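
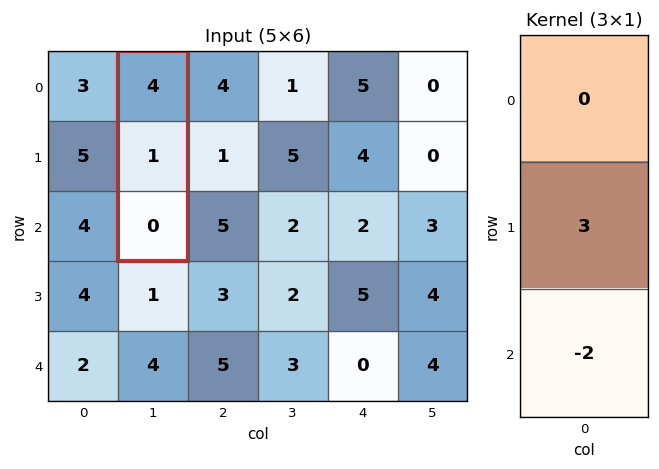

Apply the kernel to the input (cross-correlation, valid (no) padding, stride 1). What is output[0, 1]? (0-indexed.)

The receptive field on the input at this output position is [4 / 1 / 0]. Elementwise product with the kernel and sum: 1·3 + 0·-2.

3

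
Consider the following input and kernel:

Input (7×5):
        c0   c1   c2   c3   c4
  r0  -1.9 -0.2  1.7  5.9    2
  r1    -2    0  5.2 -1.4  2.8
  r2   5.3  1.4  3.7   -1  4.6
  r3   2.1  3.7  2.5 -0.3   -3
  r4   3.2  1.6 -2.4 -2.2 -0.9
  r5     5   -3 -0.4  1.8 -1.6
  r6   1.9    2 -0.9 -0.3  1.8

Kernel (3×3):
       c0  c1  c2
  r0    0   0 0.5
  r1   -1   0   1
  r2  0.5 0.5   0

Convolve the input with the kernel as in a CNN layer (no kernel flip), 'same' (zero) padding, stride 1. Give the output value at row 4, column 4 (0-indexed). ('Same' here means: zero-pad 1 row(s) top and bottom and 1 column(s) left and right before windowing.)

The receptive field on the zero-padded input at this output position is [-0.3 -3 0 / -2.2 -0.9 0 / 1.8 -1.6 0]. Elementwise product with the kernel and sum: 0·0.5 + -2.2·-1 + 0·1 + 1.8·0.5 + -1.6·0.5.

2.3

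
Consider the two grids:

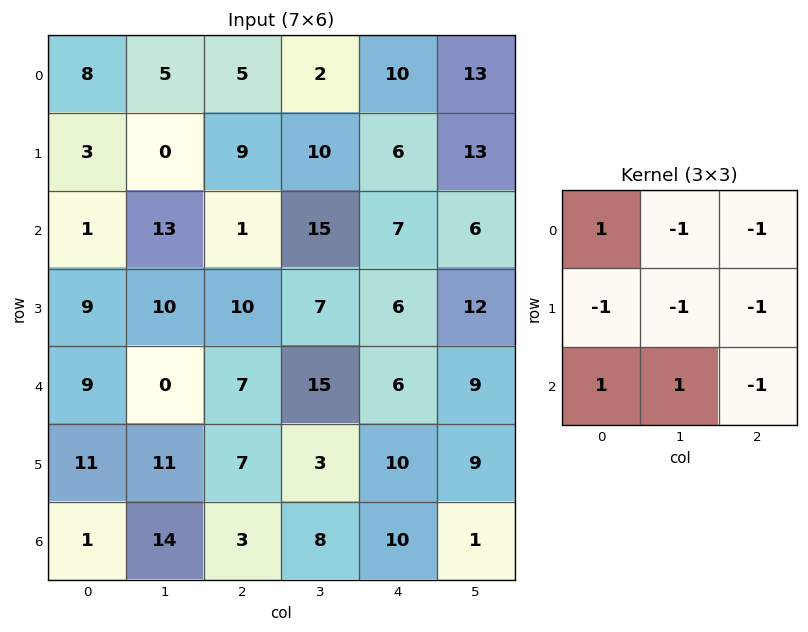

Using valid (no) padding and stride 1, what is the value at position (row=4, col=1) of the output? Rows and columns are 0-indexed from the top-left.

The receptive field on the input at this output position is [0 7 15 / 11 7 3 / 14 3 8]. Elementwise product with the kernel and sum: 0·1 + 7·-1 + 15·-1 + 11·-1 + 7·-1 + 3·-1 + 14·1 + 3·1 + 8·-1.

-34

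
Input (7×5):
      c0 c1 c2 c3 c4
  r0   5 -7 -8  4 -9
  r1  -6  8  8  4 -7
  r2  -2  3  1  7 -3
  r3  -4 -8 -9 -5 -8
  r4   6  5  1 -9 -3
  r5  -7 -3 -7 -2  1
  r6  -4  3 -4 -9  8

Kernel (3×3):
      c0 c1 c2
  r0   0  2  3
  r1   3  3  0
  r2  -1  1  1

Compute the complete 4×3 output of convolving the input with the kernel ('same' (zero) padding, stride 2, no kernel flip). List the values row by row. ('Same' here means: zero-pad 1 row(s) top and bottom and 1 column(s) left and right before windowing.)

17 -41 -26
-6 34 -5
-24 -21 -49
-35 -23 -1

Output[0,0]: The receptive field on the zero-padded input at this output position is [0 0 0 / 0 5 -7 / 0 -6 8]. Elementwise product with the kernel and sum: 0·2 + 0·3 + 0·3 + 5·3 + 0·-1 + -6·1 + 8·1.
Output[0,1]: The receptive field on the zero-padded input at this output position is [0 0 0 / -7 -8 4 / 8 8 4]. Elementwise product with the kernel and sum: 0·2 + 0·3 + -7·3 + -8·3 + 8·-1 + 8·1 + 4·1.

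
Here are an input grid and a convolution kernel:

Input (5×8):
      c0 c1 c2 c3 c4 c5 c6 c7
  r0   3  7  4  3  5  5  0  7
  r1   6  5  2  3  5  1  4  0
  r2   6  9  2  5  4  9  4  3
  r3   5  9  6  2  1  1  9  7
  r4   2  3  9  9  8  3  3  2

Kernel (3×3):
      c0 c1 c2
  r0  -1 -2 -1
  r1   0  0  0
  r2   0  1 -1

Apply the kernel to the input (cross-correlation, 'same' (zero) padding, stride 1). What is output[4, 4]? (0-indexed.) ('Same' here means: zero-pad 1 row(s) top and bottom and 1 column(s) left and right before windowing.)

The receptive field on the zero-padded input at this output position is [2 1 1 / 9 8 3 / 0 0 0]. Elementwise product with the kernel and sum: 2·-1 + 1·-2 + 1·-1 + 0·1 + 0·-1.

-5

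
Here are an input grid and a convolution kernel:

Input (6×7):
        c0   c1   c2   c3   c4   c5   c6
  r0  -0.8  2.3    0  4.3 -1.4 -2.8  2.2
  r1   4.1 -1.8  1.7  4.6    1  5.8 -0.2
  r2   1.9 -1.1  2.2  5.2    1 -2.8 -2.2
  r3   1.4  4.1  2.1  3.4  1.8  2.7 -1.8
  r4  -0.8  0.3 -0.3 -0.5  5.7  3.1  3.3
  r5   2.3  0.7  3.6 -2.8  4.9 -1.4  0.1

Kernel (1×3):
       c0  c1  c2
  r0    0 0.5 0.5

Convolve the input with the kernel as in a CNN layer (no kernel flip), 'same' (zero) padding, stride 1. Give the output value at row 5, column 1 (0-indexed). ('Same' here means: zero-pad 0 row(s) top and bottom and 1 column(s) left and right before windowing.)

2.15

The receptive field on the zero-padded input at this output position is [2.3 0.7 3.6]. Elementwise product with the kernel and sum: 0.7·0.5 + 3.6·0.5.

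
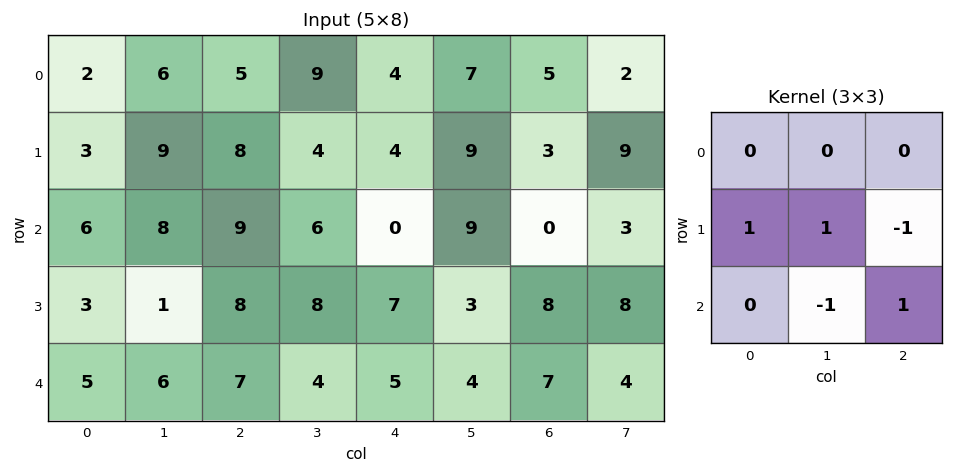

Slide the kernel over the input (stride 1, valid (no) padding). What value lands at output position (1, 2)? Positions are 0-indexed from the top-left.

The receptive field on the input at this output position is [8 4 4 / 9 6 0 / 8 8 7]. Elementwise product with the kernel and sum: 9·1 + 6·1 + 0·-1 + 8·-1 + 7·1.

14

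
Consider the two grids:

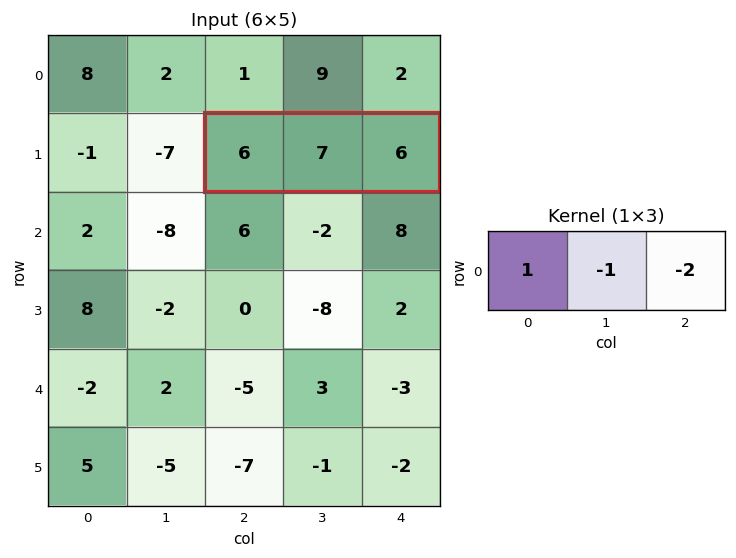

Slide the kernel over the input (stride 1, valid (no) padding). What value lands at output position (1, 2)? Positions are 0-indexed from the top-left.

The receptive field on the input at this output position is [6 7 6]. Elementwise product with the kernel and sum: 6·1 + 7·-1 + 6·-2.

-13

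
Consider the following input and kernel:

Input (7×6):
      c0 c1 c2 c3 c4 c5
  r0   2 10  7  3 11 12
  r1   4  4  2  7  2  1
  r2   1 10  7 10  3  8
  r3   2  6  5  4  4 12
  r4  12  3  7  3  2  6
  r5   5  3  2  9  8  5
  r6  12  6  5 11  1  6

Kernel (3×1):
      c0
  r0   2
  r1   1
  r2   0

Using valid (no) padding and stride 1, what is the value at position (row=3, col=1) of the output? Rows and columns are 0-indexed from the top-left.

The receptive field on the input at this output position is [6 / 3 / 3]. Elementwise product with the kernel and sum: 6·2 + 3·1.

15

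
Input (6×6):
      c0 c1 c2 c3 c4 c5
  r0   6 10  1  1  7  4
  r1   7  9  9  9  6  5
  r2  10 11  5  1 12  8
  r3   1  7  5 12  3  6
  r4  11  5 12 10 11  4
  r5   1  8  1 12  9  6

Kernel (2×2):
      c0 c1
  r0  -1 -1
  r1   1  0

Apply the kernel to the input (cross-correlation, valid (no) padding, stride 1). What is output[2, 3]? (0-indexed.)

-1

The receptive field on the input at this output position is [1 12 / 12 3]. Elementwise product with the kernel and sum: 1·-1 + 12·-1 + 12·1.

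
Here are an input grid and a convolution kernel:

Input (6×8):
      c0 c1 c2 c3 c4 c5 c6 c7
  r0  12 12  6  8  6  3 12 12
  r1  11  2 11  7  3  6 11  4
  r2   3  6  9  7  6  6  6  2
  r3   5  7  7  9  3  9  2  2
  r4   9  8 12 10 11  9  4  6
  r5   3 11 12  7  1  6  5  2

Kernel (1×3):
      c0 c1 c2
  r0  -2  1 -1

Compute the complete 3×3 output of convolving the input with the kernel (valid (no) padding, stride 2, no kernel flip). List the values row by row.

-18 -10 -21
-9 -17 -12
-22 -25 -17

Output[0,0]: The receptive field on the input at this output position is [12 12 6]. Elementwise product with the kernel and sum: 12·-2 + 12·1 + 6·-1.
Output[0,1]: The receptive field on the input at this output position is [6 8 6]. Elementwise product with the kernel and sum: 6·-2 + 8·1 + 6·-1.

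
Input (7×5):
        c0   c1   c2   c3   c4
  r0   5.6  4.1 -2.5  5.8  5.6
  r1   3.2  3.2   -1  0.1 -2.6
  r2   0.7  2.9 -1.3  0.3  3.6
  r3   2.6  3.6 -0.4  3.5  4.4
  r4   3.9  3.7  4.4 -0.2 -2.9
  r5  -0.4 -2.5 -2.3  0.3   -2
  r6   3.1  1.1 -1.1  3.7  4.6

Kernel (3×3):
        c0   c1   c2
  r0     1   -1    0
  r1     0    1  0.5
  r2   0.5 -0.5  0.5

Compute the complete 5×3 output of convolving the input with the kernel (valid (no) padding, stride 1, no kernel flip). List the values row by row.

Output[0,0]: The receptive field on the input at this output position is [5.6 4.1 -2.5 / 3.2 3.2 -1 / 0.7 2.9 -1.3]. Elementwise product with the kernel and sum: 5.6·1 + 4.1·-1 + 3.2·1 + -1·0.5 + 0.7·0.5 + 2.9·-0.5 + -1.3·0.5.
Output[0,1]: The receptive field on the input at this output position is [4.1 -2.5 5.8 / 3.2 -1 0.1 / 2.9 -1.3 0.3]. Elementwise product with the kernel and sum: 4.1·1 + -2.5·-1 + -1·1 + 0.1·0.5 + 2.9·0.5 + -1.3·-0.5 + 0.3·0.5.

2.45 7.9 -8.5
1.55 6.8 1.25
3.5 5.1 4.95
4.8 8.35 -7.85
-3 0.1 3.8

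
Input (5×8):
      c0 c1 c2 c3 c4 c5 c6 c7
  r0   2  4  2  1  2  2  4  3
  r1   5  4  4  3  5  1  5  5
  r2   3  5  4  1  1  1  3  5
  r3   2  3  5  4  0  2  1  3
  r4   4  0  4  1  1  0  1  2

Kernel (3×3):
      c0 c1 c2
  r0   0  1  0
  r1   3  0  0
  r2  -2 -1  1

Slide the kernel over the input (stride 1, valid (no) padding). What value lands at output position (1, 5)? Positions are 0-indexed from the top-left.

The receptive field on the input at this output position is [1 5 5 / 1 3 5 / 2 1 3]. Elementwise product with the kernel and sum: 5·1 + 1·3 + 2·-2 + 1·-1 + 3·1.

6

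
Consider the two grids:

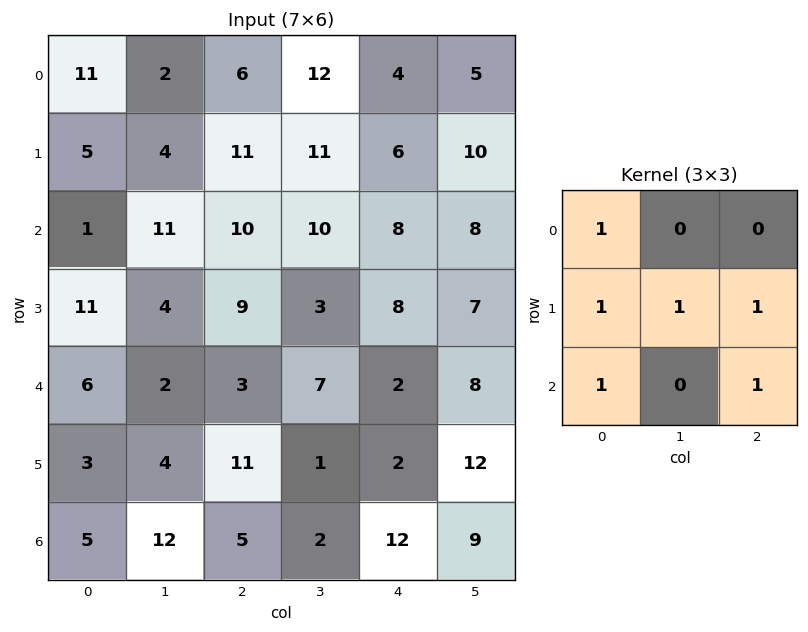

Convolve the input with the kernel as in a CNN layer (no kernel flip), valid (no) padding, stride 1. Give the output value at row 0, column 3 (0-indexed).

57

The receptive field on the input at this output position is [12 4 5 / 11 6 10 / 10 8 8]. Elementwise product with the kernel and sum: 12·1 + 11·1 + 6·1 + 10·1 + 10·1 + 8·1.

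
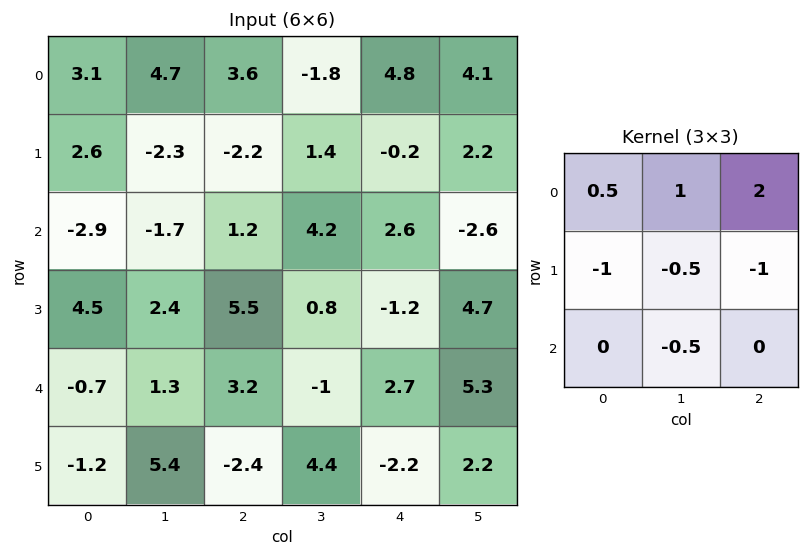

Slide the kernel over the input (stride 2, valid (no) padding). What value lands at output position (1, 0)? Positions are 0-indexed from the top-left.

-12.6

The receptive field on the input at this output position is [-2.9 -1.7 1.2 / 4.5 2.4 5.5 / -0.7 1.3 3.2]. Elementwise product with the kernel and sum: -2.9·0.5 + -1.7·1 + 1.2·2 + 4.5·-1 + 2.4·-0.5 + 5.5·-1 + 1.3·-0.5.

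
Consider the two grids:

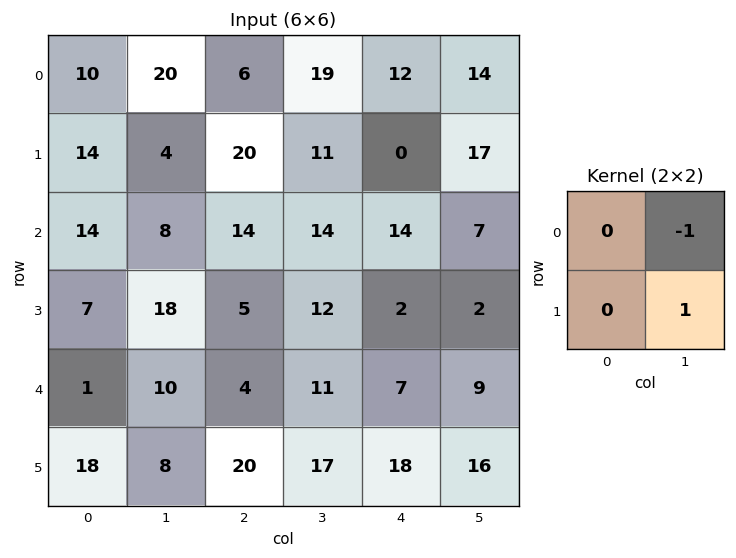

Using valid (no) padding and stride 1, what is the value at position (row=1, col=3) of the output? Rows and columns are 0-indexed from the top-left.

The receptive field on the input at this output position is [11 0 / 14 14]. Elementwise product with the kernel and sum: 0·-1 + 14·1.

14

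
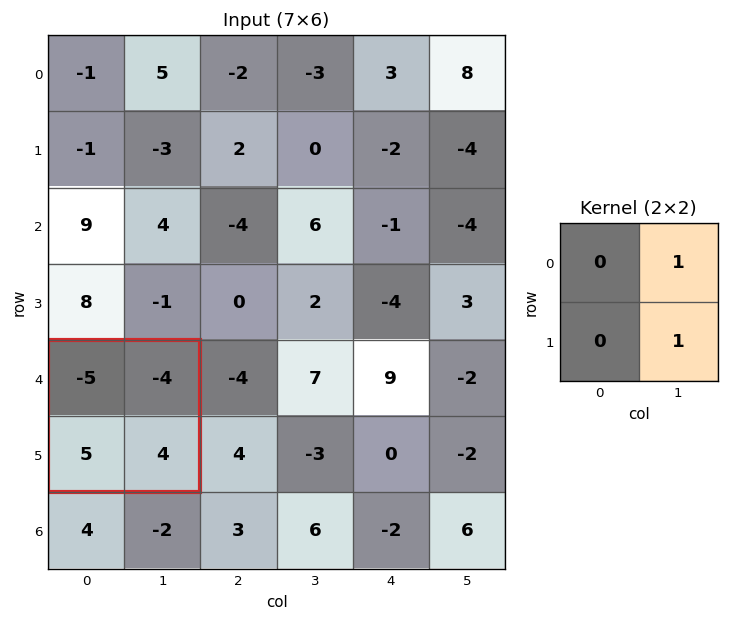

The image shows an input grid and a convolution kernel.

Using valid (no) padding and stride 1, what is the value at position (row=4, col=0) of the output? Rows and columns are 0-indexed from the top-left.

0

The receptive field on the input at this output position is [-5 -4 / 5 4]. Elementwise product with the kernel and sum: -4·1 + 4·1.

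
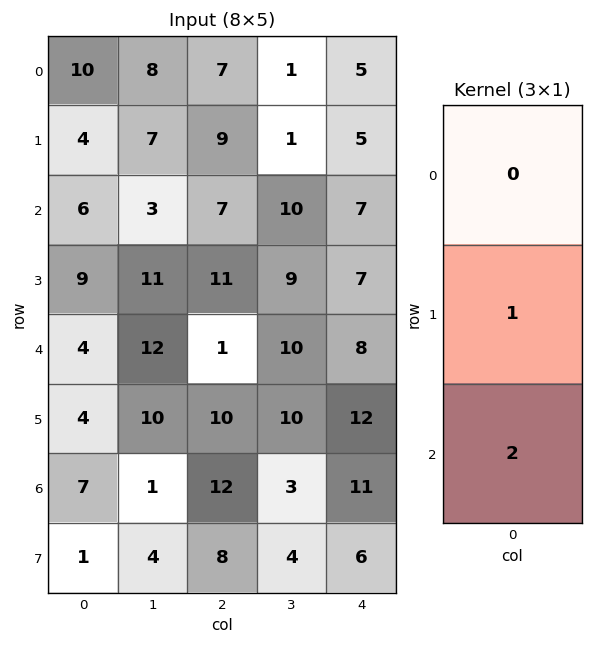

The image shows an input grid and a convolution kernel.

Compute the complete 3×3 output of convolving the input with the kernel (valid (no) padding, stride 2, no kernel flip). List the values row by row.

Output[0,0]: The receptive field on the input at this output position is [10 / 4 / 6]. Elementwise product with the kernel and sum: 4·1 + 6·2.

16 23 19
17 13 23
18 34 34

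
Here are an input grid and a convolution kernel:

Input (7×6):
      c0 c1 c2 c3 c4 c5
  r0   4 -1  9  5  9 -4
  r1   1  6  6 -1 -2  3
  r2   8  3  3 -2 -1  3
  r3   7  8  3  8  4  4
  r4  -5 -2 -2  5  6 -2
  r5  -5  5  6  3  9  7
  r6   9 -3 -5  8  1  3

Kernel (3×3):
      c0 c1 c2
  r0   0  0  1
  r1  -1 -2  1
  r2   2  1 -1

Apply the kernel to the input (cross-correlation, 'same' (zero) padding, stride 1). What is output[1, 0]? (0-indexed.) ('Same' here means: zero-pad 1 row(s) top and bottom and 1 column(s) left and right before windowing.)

8

The receptive field on the zero-padded input at this output position is [0 4 -1 / 0 1 6 / 0 8 3]. Elementwise product with the kernel and sum: -1·1 + 0·-1 + 1·-2 + 6·1 + 0·2 + 8·1 + 3·-1.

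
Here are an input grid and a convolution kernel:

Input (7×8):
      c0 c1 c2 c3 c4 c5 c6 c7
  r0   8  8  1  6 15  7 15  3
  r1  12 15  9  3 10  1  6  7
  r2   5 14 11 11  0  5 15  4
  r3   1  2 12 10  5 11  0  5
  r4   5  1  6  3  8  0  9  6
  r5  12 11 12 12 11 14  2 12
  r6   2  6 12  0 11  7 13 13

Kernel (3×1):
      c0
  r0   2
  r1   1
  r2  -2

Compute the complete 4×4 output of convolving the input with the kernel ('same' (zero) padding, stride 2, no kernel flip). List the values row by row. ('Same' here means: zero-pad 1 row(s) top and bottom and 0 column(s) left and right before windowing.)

-16 -17 -5 3
27 5 10 27
-17 6 -4 5
26 36 33 17

Output[0,0]: The receptive field on the zero-padded input at this output position is [0 / 8 / 12]. Elementwise product with the kernel and sum: 0·2 + 8·1 + 12·-2.
Output[0,1]: The receptive field on the zero-padded input at this output position is [0 / 1 / 9]. Elementwise product with the kernel and sum: 0·2 + 1·1 + 9·-2.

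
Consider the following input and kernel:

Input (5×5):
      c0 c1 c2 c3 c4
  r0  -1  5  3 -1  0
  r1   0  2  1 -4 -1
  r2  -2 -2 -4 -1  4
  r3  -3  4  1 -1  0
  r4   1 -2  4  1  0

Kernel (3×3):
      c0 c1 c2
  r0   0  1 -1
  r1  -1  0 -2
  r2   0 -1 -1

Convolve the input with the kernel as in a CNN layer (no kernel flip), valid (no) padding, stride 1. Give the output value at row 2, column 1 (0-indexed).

The receptive field on the input at this output position is [-2 -4 -1 / 4 1 -1 / -2 4 1]. Elementwise product with the kernel and sum: -4·1 + -1·-1 + 4·-1 + -1·-2 + 4·-1 + 1·-1.

-10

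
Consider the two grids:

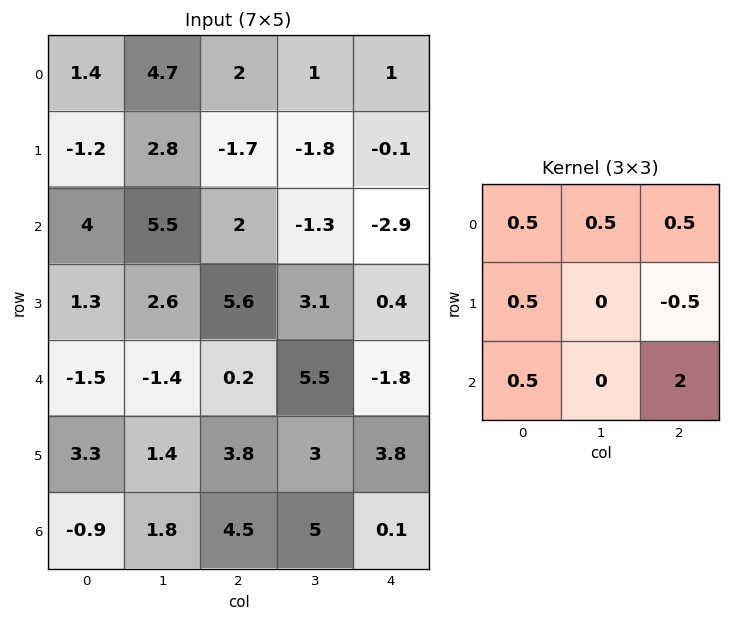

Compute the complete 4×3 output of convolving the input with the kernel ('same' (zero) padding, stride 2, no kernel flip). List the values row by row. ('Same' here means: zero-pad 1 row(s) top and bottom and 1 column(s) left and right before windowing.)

Output[0,0]: The receptive field on the zero-padded input at this output position is [0 0 0 / 0 1.4 4.7 / 0 -1.2 2.8]. Elementwise product with the kernel and sum: 0·0.5 + 0·0.5 + 0·0.5 + 0·0.5 + 4.7·-0.5 + 0·0.5 + 2.8·2.

3.25 -0.35 -0.4
3.25 10.55 -0.05
5.45 8.9 6
1.45 2.5 5.9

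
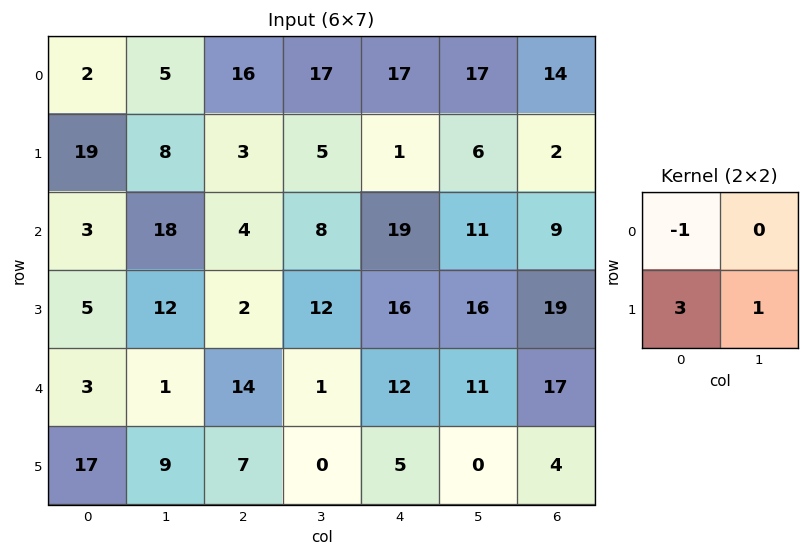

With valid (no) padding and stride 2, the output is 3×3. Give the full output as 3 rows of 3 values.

63 -2 -8
24 14 45
57 7 3

Output[0,0]: The receptive field on the input at this output position is [2 5 / 19 8]. Elementwise product with the kernel and sum: 2·-1 + 19·3 + 8·1.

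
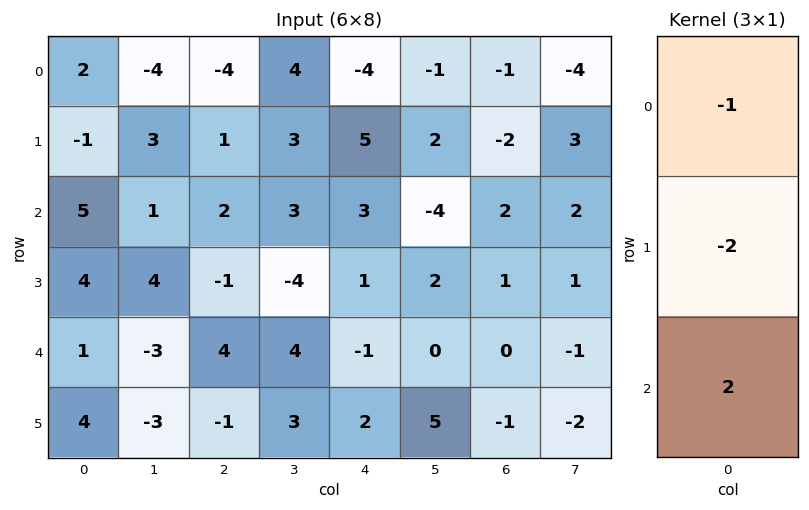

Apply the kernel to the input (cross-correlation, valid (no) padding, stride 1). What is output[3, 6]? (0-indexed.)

-3

The receptive field on the input at this output position is [1 / 0 / -1]. Elementwise product with the kernel and sum: 1·-1 + 0·-2 + -1·2.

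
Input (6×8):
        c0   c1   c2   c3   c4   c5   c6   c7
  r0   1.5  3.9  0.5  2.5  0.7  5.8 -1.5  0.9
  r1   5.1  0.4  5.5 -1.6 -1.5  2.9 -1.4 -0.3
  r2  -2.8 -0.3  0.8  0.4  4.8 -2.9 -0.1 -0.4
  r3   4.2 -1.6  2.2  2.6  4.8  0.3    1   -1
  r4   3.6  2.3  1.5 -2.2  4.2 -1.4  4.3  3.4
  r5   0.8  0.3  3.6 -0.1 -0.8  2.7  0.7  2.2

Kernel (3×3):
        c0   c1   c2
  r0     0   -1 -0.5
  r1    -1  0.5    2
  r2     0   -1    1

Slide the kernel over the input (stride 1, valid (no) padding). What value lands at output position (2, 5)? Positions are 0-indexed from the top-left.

-2.4

The receptive field on the input at this output position is [-2.9 -0.1 -0.4 / 0.3 1 -1 / -1.4 4.3 3.4]. Elementwise product with the kernel and sum: -0.1·-1 + -0.4·-0.5 + 0.3·-1 + 1·0.5 + -1·2 + 4.3·-1 + 3.4·1.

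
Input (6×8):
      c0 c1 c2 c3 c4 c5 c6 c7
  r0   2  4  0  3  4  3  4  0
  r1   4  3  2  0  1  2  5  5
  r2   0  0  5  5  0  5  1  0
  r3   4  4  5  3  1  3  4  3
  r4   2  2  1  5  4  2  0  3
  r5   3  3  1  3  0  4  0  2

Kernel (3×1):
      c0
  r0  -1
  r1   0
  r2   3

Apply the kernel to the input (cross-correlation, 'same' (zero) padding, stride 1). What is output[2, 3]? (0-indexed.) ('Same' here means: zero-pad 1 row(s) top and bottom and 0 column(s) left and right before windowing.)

The receptive field on the zero-padded input at this output position is [0 / 5 / 3]. Elementwise product with the kernel and sum: 0·-1 + 3·3.

9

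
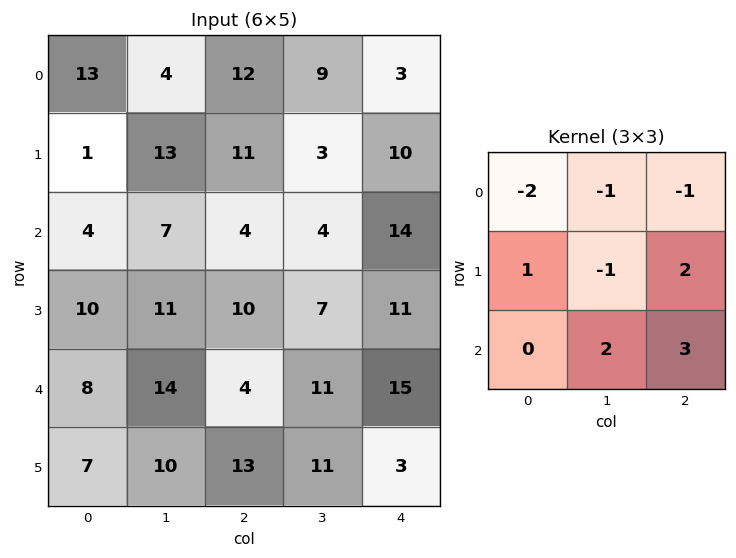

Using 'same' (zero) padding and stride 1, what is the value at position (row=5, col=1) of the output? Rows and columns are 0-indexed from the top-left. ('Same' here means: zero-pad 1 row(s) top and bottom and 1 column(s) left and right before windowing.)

-11

The receptive field on the zero-padded input at this output position is [8 14 4 / 7 10 13 / 0 0 0]. Elementwise product with the kernel and sum: 8·-2 + 14·-1 + 4·-1 + 7·1 + 10·-1 + 13·2 + 0·2 + 0·3.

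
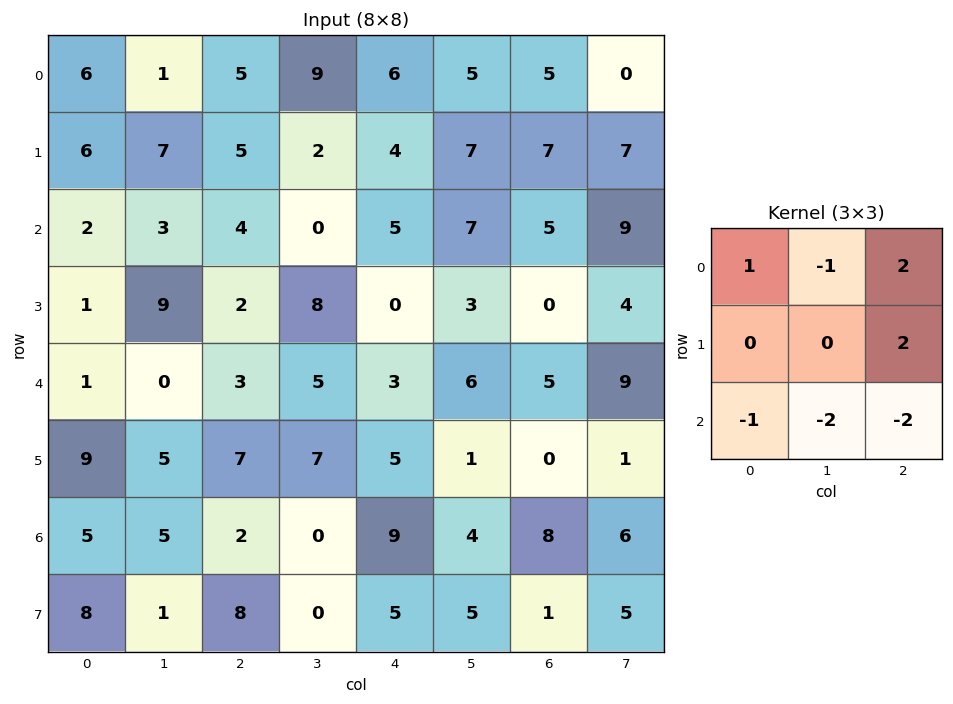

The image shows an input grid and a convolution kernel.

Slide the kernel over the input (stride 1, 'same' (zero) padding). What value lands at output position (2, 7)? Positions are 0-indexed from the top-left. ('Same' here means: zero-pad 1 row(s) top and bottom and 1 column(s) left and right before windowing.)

-8

The receptive field on the zero-padded input at this output position is [7 7 0 / 5 9 0 / 0 4 0]. Elementwise product with the kernel and sum: 7·1 + 7·-1 + 0·2 + 0·2 + 0·-1 + 4·-2 + 0·-2.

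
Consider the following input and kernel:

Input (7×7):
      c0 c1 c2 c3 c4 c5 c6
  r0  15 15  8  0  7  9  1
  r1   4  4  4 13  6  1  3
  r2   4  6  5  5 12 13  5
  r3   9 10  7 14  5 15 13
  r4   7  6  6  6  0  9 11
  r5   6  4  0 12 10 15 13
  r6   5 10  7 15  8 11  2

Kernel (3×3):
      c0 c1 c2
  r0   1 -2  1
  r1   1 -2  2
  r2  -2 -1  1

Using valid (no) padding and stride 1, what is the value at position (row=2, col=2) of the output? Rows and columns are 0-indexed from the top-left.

-22

The receptive field on the input at this output position is [5 5 12 / 7 14 5 / 6 6 0]. Elementwise product with the kernel and sum: 5·1 + 5·-2 + 12·1 + 7·1 + 14·-2 + 5·2 + 6·-2 + 6·-1 + 0·1.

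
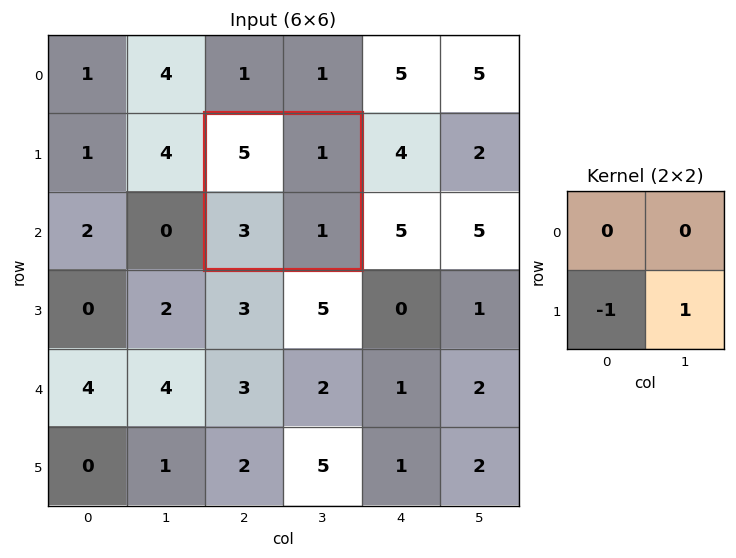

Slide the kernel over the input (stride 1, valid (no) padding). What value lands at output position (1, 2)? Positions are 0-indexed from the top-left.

The receptive field on the input at this output position is [5 1 / 3 1]. Elementwise product with the kernel and sum: 3·-1 + 1·1.

-2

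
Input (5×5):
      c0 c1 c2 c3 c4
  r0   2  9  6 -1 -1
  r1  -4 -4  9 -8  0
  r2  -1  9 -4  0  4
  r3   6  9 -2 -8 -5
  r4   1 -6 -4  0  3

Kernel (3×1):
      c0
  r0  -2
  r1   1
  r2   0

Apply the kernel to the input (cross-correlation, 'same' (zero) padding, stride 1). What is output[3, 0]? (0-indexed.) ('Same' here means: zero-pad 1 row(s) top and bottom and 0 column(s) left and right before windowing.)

The receptive field on the zero-padded input at this output position is [-1 / 6 / 1]. Elementwise product with the kernel and sum: -1·-2 + 6·1.

8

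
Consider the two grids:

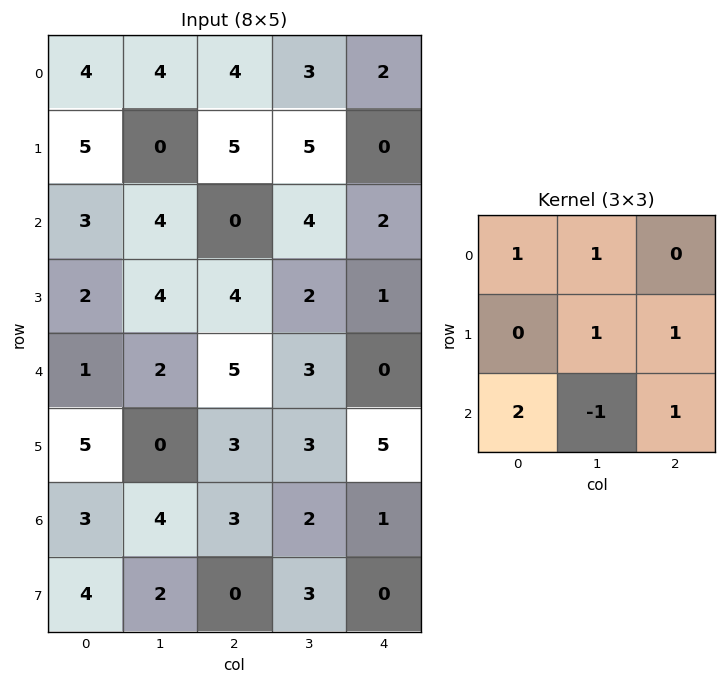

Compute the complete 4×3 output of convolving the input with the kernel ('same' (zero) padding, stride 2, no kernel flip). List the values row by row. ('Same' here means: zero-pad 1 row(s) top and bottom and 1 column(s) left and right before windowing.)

Output[0,0]: The receptive field on the zero-padded input at this output position is [0 0 0 / 0 4 4 / 0 5 0]. Elementwise product with the kernel and sum: 0·1 + 0·1 + 4·1 + 4·1 + 0·2 + 5·-1 + 0·1.

3 7 12
14 15 10
0 16 4
10 15 15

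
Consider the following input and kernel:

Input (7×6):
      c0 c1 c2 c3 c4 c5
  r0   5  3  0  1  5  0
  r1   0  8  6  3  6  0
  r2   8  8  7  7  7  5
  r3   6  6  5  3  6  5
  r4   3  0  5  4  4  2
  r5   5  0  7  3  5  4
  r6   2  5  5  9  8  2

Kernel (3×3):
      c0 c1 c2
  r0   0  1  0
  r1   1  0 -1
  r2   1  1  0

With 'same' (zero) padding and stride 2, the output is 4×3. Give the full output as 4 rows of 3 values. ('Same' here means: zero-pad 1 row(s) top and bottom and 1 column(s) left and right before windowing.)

-3 16 10
-2 18 17
11 8 16
0 3 12

Output[0,0]: The receptive field on the zero-padded input at this output position is [0 0 0 / 0 5 3 / 0 0 8]. Elementwise product with the kernel and sum: 0·1 + 0·1 + 3·-1 + 0·1 + 0·1.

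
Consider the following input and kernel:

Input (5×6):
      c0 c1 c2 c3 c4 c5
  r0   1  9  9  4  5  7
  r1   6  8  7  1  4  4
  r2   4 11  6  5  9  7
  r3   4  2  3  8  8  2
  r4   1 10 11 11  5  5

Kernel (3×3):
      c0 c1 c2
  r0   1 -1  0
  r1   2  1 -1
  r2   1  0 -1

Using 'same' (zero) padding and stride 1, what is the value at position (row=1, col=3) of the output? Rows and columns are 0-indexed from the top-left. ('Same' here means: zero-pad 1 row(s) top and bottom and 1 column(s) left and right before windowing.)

The receptive field on the zero-padded input at this output position is [9 4 5 / 7 1 4 / 6 5 9]. Elementwise product with the kernel and sum: 9·1 + 4·-1 + 7·2 + 1·1 + 4·-1 + 6·1 + 9·-1.

13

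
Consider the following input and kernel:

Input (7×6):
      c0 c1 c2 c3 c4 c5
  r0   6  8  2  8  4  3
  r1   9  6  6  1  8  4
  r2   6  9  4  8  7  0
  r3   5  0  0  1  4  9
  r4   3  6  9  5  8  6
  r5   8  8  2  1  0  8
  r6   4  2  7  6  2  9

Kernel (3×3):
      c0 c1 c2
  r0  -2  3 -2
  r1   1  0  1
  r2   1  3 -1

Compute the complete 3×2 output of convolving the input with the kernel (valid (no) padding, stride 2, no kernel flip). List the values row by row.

Output[0,0]: The receptive field on the input at this output position is [6 8 2 / 9 6 6 / 6 9 4]. Elementwise product with the kernel and sum: 6·-2 + 8·3 + 2·-2 + 9·1 + 6·1 + 6·1 + 9·3 + 4·-1.

52 47
24 22
7 6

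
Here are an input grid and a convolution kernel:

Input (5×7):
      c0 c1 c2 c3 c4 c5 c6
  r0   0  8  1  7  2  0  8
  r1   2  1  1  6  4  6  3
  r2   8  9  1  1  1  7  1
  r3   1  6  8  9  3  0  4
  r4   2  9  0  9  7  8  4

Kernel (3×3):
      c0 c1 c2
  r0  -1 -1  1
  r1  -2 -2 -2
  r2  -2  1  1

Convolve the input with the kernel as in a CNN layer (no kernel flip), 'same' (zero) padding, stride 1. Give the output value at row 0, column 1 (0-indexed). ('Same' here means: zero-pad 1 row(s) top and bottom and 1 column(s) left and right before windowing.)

-20

The receptive field on the zero-padded input at this output position is [0 0 0 / 0 8 1 / 2 1 1]. Elementwise product with the kernel and sum: 0·-1 + 0·-1 + 0·1 + 0·-2 + 8·-2 + 1·-2 + 2·-2 + 1·1 + 1·1.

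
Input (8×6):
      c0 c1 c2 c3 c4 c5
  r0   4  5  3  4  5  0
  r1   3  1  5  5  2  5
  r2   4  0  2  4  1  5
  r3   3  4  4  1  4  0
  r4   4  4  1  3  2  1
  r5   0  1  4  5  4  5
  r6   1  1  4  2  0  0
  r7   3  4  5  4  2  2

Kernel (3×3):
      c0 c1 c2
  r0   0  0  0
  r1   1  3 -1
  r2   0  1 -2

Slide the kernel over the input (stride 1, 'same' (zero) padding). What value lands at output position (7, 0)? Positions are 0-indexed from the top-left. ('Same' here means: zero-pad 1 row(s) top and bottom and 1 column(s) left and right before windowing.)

5

The receptive field on the zero-padded input at this output position is [0 1 1 / 0 3 4 / 0 0 0]. Elementwise product with the kernel and sum: 0·1 + 3·3 + 4·-1 + 0·1 + 0·-2.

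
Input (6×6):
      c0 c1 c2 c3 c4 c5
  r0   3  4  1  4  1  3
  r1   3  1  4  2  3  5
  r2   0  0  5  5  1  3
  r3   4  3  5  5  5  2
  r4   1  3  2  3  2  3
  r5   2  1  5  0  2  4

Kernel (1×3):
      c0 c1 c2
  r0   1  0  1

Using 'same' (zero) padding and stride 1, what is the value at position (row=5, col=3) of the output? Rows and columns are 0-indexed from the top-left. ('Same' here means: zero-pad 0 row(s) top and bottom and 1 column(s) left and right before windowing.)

7

The receptive field on the zero-padded input at this output position is [5 0 2]. Elementwise product with the kernel and sum: 5·1 + 2·1.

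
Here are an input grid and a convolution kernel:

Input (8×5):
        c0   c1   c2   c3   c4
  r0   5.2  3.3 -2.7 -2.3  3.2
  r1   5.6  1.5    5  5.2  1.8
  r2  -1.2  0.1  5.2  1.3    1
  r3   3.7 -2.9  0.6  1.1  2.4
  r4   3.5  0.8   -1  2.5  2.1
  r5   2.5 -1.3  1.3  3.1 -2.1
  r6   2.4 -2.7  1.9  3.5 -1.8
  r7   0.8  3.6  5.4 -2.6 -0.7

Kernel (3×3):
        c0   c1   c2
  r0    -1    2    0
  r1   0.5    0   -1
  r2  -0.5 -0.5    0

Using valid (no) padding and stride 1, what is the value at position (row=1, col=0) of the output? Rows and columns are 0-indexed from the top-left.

-8.8

The receptive field on the input at this output position is [5.6 1.5 5 / -1.2 0.1 5.2 / 3.7 -2.9 0.6]. Elementwise product with the kernel and sum: 5.6·-1 + 1.5·2 + -1.2·0.5 + 5.2·-1 + 3.7·-0.5 + -2.9·-0.5.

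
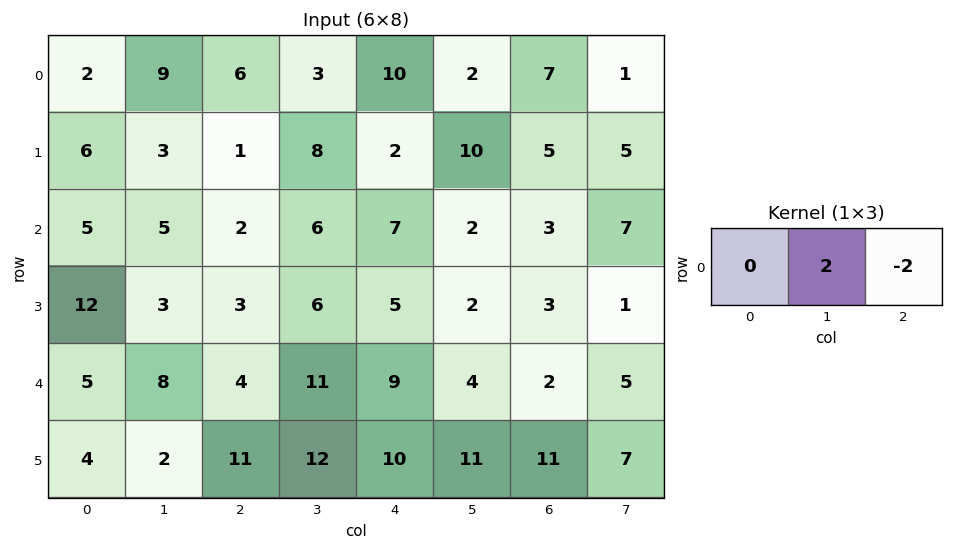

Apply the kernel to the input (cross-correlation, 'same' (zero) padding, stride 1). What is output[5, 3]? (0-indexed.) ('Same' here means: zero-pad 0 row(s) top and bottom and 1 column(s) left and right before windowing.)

4

The receptive field on the zero-padded input at this output position is [11 12 10]. Elementwise product with the kernel and sum: 12·2 + 10·-2.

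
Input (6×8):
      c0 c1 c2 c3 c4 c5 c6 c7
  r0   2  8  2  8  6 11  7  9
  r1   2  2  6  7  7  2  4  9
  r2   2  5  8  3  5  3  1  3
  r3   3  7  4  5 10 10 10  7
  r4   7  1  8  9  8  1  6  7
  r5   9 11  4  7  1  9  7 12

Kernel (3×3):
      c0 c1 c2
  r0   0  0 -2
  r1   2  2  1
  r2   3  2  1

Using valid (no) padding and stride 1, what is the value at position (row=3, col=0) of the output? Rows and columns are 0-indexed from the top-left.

The receptive field on the input at this output position is [3 7 4 / 7 1 8 / 9 11 4]. Elementwise product with the kernel and sum: 4·-2 + 7·2 + 1·2 + 8·1 + 9·3 + 11·2 + 4·1.

69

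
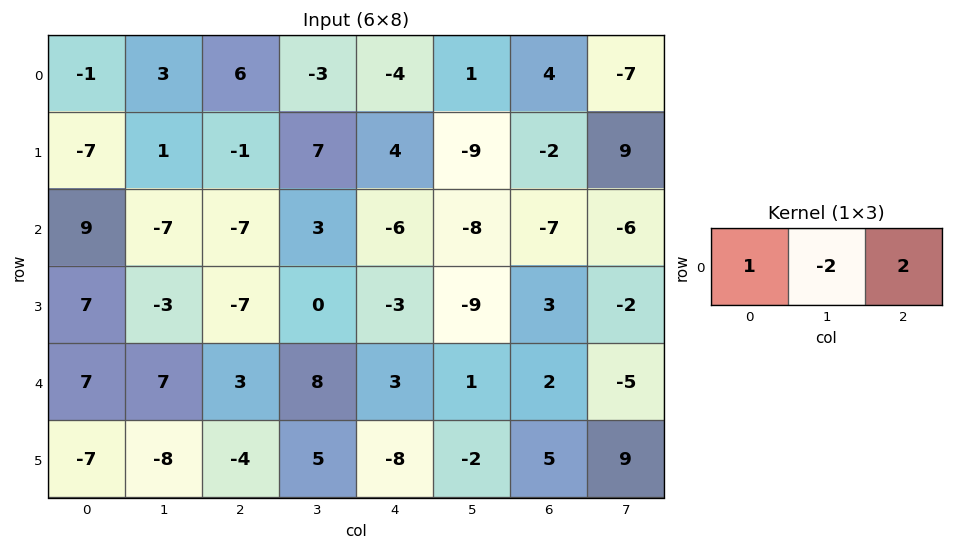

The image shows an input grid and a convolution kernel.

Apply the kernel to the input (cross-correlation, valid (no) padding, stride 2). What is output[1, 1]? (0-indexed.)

The receptive field on the input at this output position is [-7 3 -6]. Elementwise product with the kernel and sum: -7·1 + 3·-2 + -6·2.

-25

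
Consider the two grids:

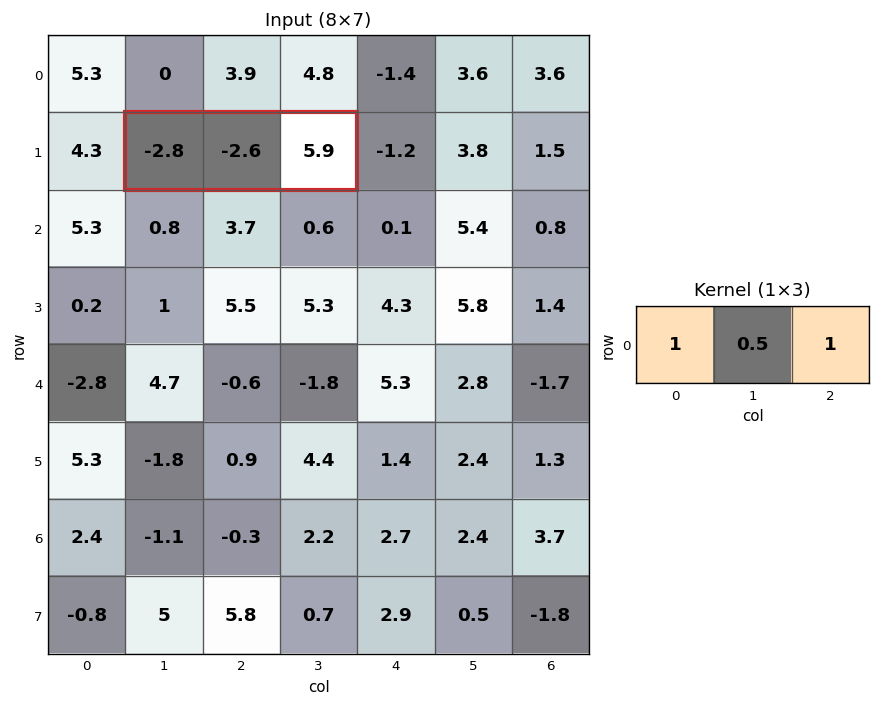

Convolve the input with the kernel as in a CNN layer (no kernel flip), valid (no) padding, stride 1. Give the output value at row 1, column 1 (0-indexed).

The receptive field on the input at this output position is [-2.8 -2.6 5.9]. Elementwise product with the kernel and sum: -2.8·1 + -2.6·0.5 + 5.9·1.

1.8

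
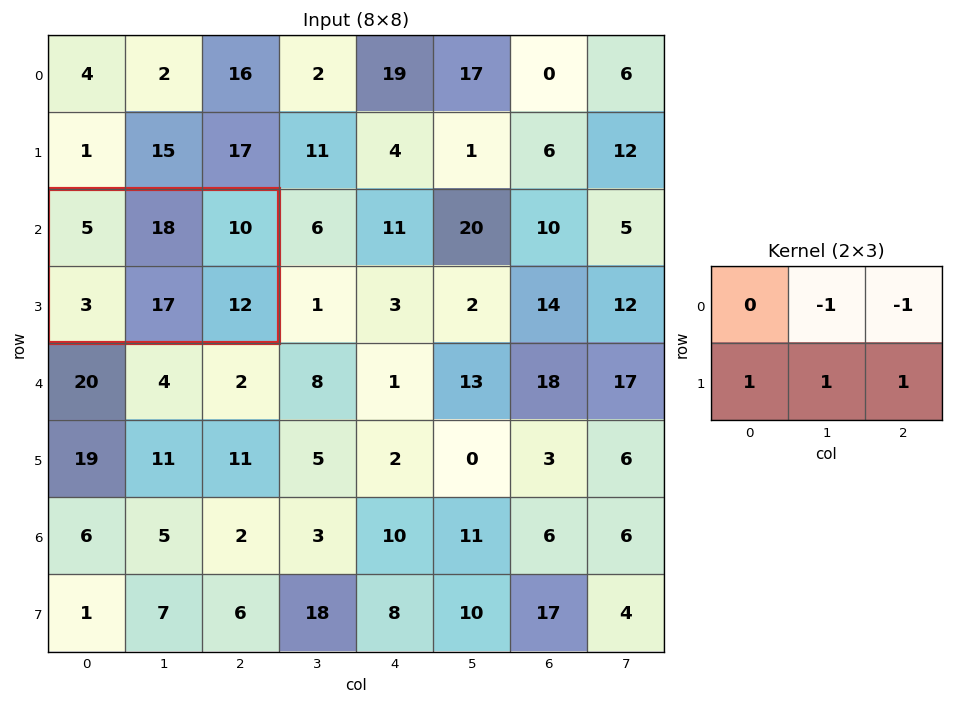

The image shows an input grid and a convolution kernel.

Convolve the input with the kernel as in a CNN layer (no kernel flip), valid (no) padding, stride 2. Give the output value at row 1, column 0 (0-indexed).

4

The receptive field on the input at this output position is [5 18 10 / 3 17 12]. Elementwise product with the kernel and sum: 18·-1 + 10·-1 + 3·1 + 17·1 + 12·1.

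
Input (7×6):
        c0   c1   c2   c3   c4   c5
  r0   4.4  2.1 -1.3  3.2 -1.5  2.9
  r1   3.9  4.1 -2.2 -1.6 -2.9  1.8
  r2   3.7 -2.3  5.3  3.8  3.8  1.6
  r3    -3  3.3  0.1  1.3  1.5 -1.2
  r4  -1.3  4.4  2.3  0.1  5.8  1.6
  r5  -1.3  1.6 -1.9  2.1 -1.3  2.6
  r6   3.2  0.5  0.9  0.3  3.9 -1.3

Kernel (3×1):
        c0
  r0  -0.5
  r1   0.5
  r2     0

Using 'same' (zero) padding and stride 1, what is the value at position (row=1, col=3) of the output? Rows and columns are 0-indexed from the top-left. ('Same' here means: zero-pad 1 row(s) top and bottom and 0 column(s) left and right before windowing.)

The receptive field on the zero-padded input at this output position is [3.2 / -1.6 / 3.8]. Elementwise product with the kernel and sum: 3.2·-0.5 + -1.6·0.5.

-2.4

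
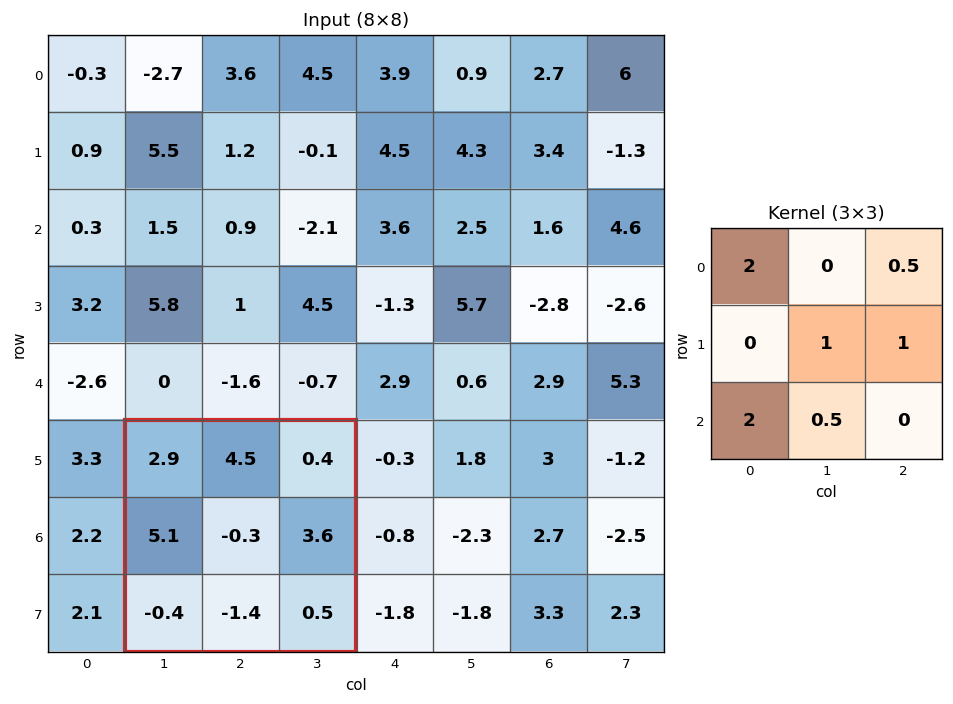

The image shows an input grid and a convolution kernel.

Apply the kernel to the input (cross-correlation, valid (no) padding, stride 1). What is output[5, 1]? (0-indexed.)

The receptive field on the input at this output position is [2.9 4.5 0.4 / 5.1 -0.3 3.6 / -0.4 -1.4 0.5]. Elementwise product with the kernel and sum: 2.9·2 + 0.4·0.5 + -0.3·1 + 3.6·1 + -0.4·2 + -1.4·0.5.

7.8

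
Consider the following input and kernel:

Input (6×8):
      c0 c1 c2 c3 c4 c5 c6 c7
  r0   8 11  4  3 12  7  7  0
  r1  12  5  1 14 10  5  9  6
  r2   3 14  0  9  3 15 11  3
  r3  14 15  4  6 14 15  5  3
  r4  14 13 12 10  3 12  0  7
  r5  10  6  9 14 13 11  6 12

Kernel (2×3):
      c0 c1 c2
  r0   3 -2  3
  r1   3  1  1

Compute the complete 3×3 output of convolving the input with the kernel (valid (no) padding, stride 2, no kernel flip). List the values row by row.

Output[0,0]: The receptive field on the input at this output position is [8 11 4 / 12 5 1]. Elementwise product with the kernel and sum: 8·3 + 11·-2 + 4·3 + 12·3 + 5·1 + 1·1.
Output[0,1]: The receptive field on the input at this output position is [4 3 12 / 1 14 10]. Elementwise product with the kernel and sum: 4·3 + 3·-2 + 12·3 + 1·3 + 14·1 + 10·1.

56 69 87
42 23 74
97 79 41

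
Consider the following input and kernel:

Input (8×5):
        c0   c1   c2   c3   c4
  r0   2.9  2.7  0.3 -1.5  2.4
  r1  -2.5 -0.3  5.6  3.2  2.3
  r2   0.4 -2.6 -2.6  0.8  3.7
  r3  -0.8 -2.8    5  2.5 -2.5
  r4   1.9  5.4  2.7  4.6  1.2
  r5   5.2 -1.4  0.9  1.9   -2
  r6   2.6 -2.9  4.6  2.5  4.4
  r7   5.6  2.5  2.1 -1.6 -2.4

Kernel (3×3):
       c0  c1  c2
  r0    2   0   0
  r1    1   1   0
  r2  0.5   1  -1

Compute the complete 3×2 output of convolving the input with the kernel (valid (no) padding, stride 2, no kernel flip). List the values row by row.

3.2 5.2
0.85 7.05
1.4 8.6

Output[0,0]: The receptive field on the input at this output position is [2.9 2.7 0.3 / -2.5 -0.3 5.6 / 0.4 -2.6 -2.6]. Elementwise product with the kernel and sum: 2.9·2 + -2.5·1 + -0.3·1 + 0.4·0.5 + -2.6·1 + -2.6·-1.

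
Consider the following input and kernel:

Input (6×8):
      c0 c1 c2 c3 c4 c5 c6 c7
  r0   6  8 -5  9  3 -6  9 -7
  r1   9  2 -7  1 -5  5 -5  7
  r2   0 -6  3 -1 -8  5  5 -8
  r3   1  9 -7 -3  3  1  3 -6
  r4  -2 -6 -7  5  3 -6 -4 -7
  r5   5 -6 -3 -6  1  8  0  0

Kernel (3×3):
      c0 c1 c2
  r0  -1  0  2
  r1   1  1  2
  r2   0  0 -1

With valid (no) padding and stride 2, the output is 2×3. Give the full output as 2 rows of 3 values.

Output[0,0]: The receptive field on the input at this output position is [6 8 -5 / 9 2 -7 / 0 -6 3]. Elementwise product with the kernel and sum: 6·-1 + -5·2 + 9·1 + 2·1 + -7·2 + 3·-1.

-22 3 0
9 -26 32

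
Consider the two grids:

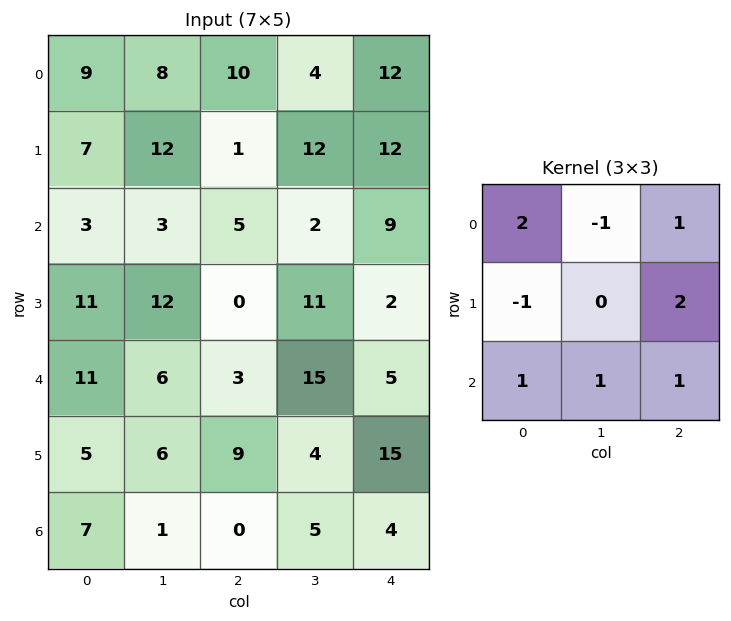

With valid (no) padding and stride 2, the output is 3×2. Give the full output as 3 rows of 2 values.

Output[0,0]: The receptive field on the input at this output position is [9 8 10 / 7 12 1 / 3 3 5]. Elementwise product with the kernel and sum: 9·2 + 8·-1 + 10·1 + 7·-1 + 1·2 + 3·1 + 3·1 + 5·1.

26 67
17 44
40 26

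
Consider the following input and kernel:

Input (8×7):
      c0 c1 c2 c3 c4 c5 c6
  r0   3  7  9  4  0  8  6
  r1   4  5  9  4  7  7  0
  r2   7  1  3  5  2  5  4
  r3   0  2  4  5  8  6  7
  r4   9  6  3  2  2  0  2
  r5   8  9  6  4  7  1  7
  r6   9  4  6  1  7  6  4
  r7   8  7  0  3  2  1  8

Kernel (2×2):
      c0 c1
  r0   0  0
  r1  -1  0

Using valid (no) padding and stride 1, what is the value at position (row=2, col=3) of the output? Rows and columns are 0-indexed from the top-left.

-5

The receptive field on the input at this output position is [5 2 / 5 8]. Elementwise product with the kernel and sum: 5·-1.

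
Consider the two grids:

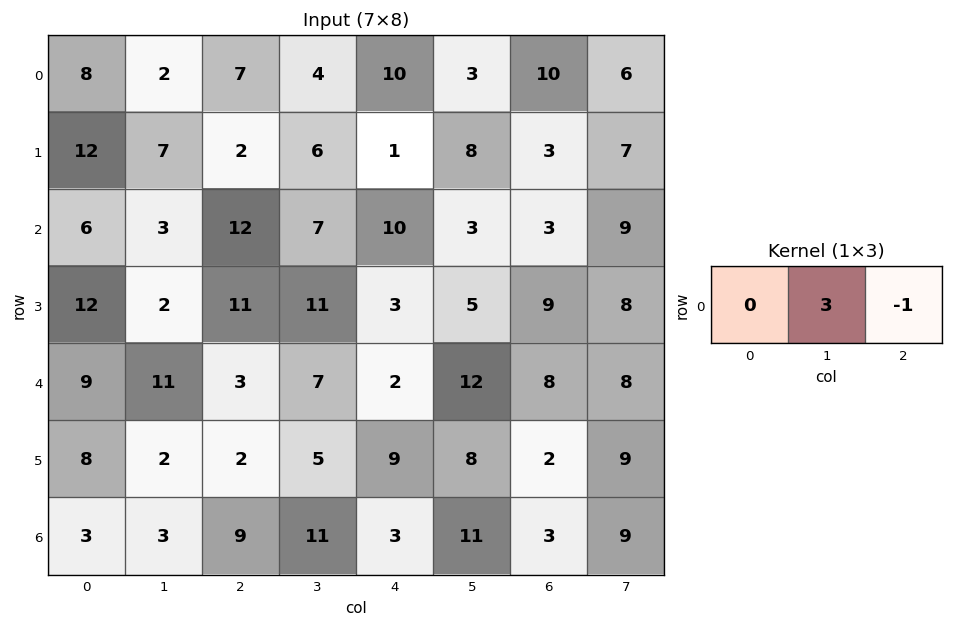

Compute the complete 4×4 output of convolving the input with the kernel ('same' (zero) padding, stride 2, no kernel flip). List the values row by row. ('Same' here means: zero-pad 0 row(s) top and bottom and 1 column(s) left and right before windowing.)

Output[0,0]: The receptive field on the zero-padded input at this output position is [0 8 2]. Elementwise product with the kernel and sum: 8·3 + 2·-1.
Output[0,1]: The receptive field on the zero-padded input at this output position is [2 7 4]. Elementwise product with the kernel and sum: 7·3 + 4·-1.

22 17 27 24
15 29 27 0
16 2 -6 16
6 16 -2 0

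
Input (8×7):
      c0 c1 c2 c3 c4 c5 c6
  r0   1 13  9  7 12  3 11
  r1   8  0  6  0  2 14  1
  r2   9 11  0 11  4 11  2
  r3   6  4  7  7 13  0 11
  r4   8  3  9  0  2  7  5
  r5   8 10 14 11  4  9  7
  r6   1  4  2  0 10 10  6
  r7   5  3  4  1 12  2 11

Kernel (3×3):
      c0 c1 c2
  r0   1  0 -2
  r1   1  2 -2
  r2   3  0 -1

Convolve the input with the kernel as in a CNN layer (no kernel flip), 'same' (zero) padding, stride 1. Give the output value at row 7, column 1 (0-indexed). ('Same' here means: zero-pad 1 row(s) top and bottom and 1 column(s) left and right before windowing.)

0

The receptive field on the zero-padded input at this output position is [1 4 2 / 5 3 4 / 0 0 0]. Elementwise product with the kernel and sum: 1·1 + 2·-2 + 5·1 + 3·2 + 4·-2 + 0·3 + 0·-1.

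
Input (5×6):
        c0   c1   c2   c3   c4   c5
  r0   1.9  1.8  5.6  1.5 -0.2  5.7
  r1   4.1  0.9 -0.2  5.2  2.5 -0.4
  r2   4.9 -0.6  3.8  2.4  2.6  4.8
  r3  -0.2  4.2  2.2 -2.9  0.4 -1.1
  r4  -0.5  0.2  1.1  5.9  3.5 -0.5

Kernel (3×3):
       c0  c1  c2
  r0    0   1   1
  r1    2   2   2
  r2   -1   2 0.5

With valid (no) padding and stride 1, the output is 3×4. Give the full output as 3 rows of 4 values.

12.8 28.3 18.6 25.3
26.6 14.95 17.5 24.85
17.05 18.15 16.85 1.05

Output[0,0]: The receptive field on the input at this output position is [1.9 1.8 5.6 / 4.1 0.9 -0.2 / 4.9 -0.6 3.8]. Elementwise product with the kernel and sum: 1.8·1 + 5.6·1 + 4.1·2 + 0.9·2 + -0.2·2 + 4.9·-1 + -0.6·2 + 3.8·0.5.
Output[0,1]: The receptive field on the input at this output position is [1.8 5.6 1.5 / 0.9 -0.2 5.2 / -0.6 3.8 2.4]. Elementwise product with the kernel and sum: 5.6·1 + 1.5·1 + 0.9·2 + -0.2·2 + 5.2·2 + -0.6·-1 + 3.8·2 + 2.4·0.5.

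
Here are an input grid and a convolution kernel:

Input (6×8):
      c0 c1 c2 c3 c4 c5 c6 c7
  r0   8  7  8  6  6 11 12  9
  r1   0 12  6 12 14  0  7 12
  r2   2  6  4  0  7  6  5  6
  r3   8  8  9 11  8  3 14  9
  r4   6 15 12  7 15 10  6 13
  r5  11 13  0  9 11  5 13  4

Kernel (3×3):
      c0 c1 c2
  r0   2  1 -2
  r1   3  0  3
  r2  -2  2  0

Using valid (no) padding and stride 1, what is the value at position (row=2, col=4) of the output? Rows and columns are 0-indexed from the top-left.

The receptive field on the input at this output position is [7 6 5 / 8 3 14 / 15 10 6]. Elementwise product with the kernel and sum: 7·2 + 6·1 + 5·-2 + 8·3 + 14·3 + 15·-2 + 10·2.

66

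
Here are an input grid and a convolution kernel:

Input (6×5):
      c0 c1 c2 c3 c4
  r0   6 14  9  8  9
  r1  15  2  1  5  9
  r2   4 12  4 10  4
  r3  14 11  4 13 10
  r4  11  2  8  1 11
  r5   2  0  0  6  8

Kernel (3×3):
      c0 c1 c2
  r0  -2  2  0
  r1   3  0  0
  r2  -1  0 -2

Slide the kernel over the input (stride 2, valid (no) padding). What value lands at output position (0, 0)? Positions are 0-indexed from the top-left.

The receptive field on the input at this output position is [6 14 9 / 15 2 1 / 4 12 4]. Elementwise product with the kernel and sum: 6·-2 + 14·2 + 15·3 + 4·-1 + 4·-2.

49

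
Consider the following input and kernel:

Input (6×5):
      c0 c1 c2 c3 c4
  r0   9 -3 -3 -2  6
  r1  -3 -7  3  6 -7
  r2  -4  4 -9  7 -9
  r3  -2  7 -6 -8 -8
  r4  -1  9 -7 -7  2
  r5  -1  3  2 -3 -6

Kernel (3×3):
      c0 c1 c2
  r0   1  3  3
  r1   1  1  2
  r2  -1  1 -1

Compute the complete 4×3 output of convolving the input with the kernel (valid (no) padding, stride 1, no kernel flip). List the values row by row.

Output[0,0]: The receptive field on the input at this output position is [9 -3 -3 / -3 -7 3 / -4 4 -9]. Elementwise product with the kernel and sum: 9·1 + -3·3 + -3·3 + -3·1 + -7·1 + 3·2 + -4·-1 + 4·1 + -9·-1.
Output[0,1]: The receptive field on the input at this output position is [-3 -3 -2 / -7 3 6 / 4 -9 7]. Elementwise product with the kernel and sum: -3·1 + -3·3 + -2·3 + -7·1 + 3·1 + 6·2 + 4·-1 + -9·1 + 7·-1.

4 -30 29
-18 24 -14
-9 -26 -47
-3 -45 -63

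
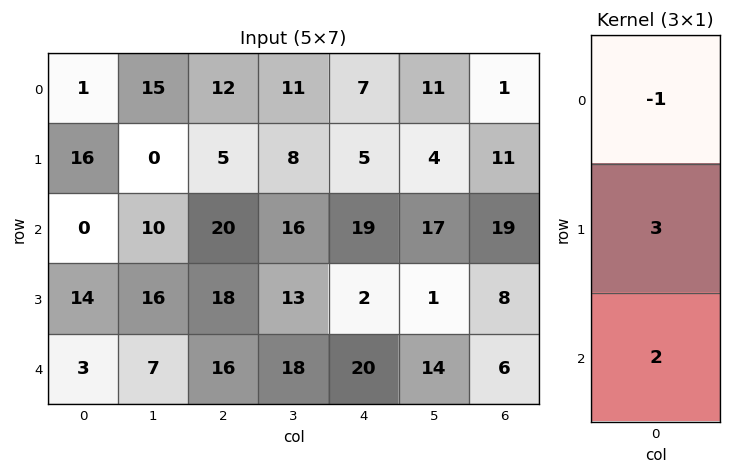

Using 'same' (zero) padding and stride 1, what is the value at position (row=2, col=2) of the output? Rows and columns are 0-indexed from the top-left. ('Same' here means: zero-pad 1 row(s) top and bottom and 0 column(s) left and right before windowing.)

91

The receptive field on the zero-padded input at this output position is [5 / 20 / 18]. Elementwise product with the kernel and sum: 5·-1 + 20·3 + 18·2.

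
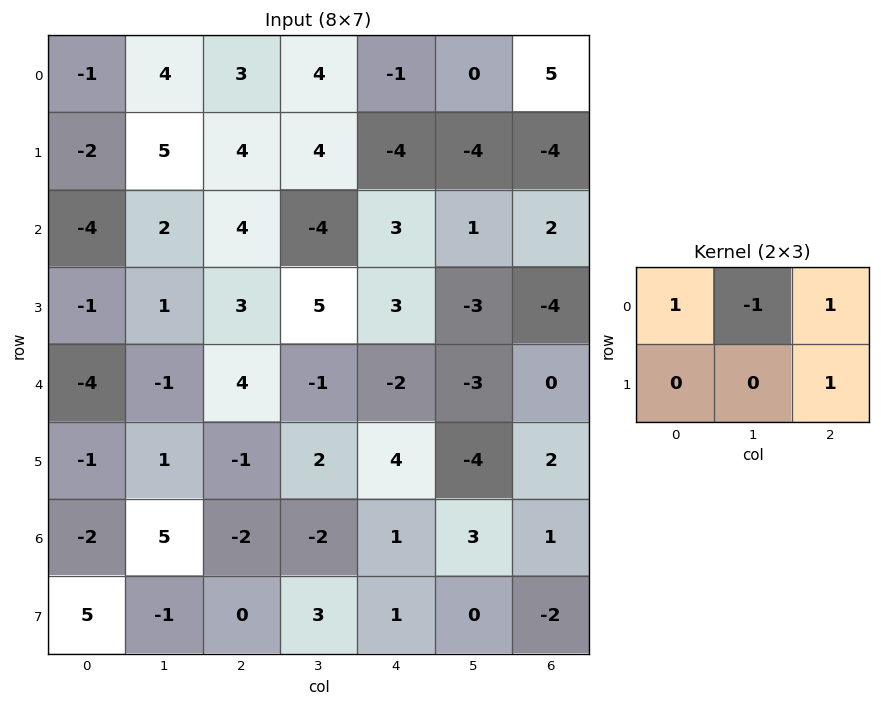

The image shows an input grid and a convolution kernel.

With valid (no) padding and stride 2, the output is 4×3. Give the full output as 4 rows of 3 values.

Output[0,0]: The receptive field on the input at this output position is [-1 4 3 / -2 5 4]. Elementwise product with the kernel and sum: -1·1 + 4·-1 + 3·1 + 4·1.

2 -6 0
1 14 0
0 7 3
-9 2 -3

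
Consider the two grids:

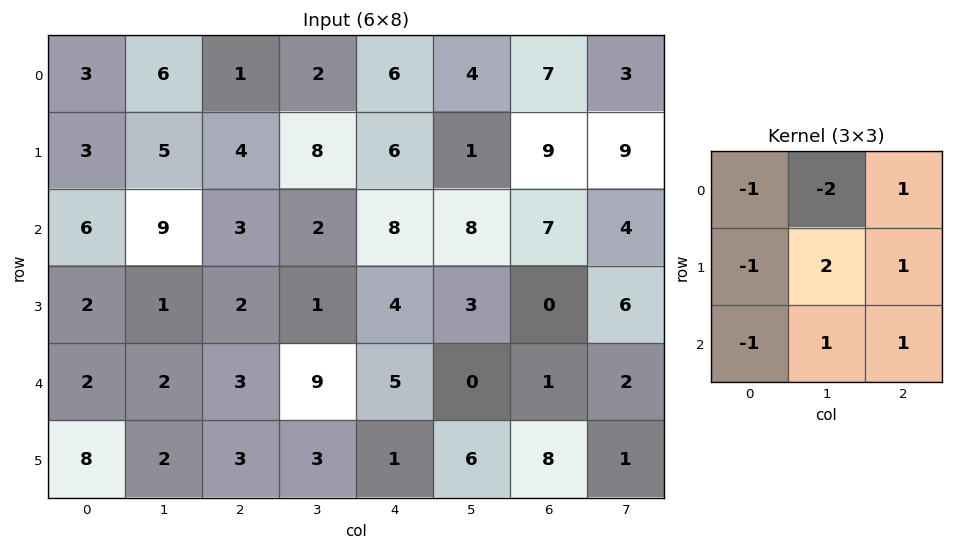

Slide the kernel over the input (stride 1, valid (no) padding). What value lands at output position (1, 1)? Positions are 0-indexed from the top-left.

The receptive field on the input at this output position is [5 4 8 / 9 3 2 / 1 2 1]. Elementwise product with the kernel and sum: 5·-1 + 4·-2 + 8·1 + 9·-1 + 3·2 + 2·1 + 1·-1 + 2·1 + 1·1.

-4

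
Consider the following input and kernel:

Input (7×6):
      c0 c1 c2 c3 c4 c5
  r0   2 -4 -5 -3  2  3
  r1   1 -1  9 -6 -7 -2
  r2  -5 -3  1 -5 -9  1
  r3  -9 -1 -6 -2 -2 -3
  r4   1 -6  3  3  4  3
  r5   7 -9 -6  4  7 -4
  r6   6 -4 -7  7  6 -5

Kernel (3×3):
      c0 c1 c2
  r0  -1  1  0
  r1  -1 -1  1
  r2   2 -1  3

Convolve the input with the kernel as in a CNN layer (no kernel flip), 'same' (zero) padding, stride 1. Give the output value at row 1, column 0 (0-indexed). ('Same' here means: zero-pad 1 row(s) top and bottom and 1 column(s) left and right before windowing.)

-4

The receptive field on the zero-padded input at this output position is [0 2 -4 / 0 1 -1 / 0 -5 -3]. Elementwise product with the kernel and sum: 0·-1 + 2·1 + 0·-1 + 1·-1 + -1·1 + 0·2 + -5·-1 + -3·3.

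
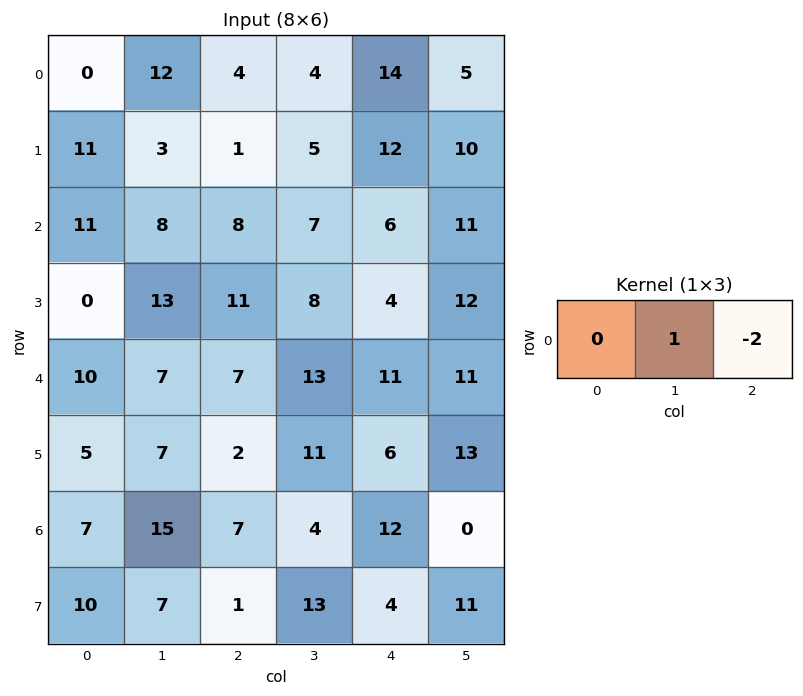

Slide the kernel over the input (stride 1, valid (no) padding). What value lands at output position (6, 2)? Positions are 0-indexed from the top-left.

-20

The receptive field on the input at this output position is [7 4 12]. Elementwise product with the kernel and sum: 4·1 + 12·-2.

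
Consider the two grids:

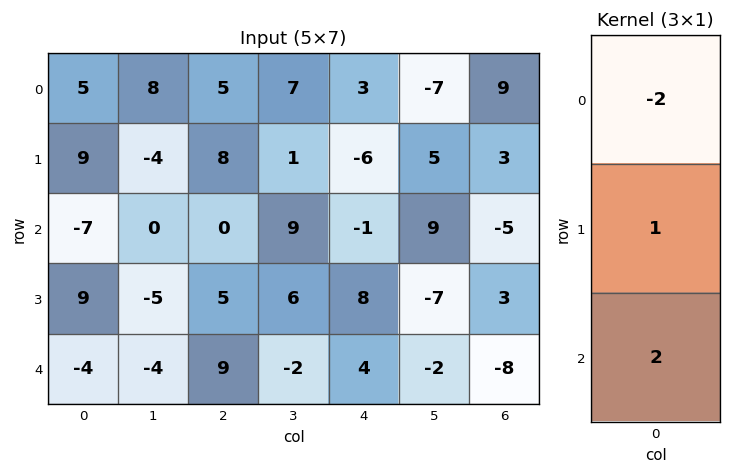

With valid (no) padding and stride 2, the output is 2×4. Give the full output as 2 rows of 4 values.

-15 -2 -14 -25
15 23 18 -3

Output[0,0]: The receptive field on the input at this output position is [5 / 9 / -7]. Elementwise product with the kernel and sum: 5·-2 + 9·1 + -7·2.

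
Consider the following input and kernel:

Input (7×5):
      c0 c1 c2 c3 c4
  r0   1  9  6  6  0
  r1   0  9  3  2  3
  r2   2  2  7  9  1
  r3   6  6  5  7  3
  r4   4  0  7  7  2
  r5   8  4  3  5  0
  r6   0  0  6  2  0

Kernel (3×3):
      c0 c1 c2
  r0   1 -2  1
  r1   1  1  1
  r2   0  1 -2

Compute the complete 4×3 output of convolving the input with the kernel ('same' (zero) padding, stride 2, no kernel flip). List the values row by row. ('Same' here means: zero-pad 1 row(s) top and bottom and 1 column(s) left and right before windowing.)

Output[0,0]: The receptive field on the zero-padded input at this output position is [0 0 0 / 0 1 9 / 0 0 9]. Elementwise product with the kernel and sum: 0·1 + 0·-2 + 0·1 + 0·1 + 1·1 + 9·1 + 0·1 + 9·-2.
Output[0,1]: The receptive field on the zero-padded input at this output position is [0 0 0 / 9 6 6 / 9 3 2]. Elementwise product with the kernel and sum: 0·1 + 0·-2 + 0·1 + 9·1 + 6·1 + 6·1 + 3·1 + 2·-2.

-8 20 9
7 14 9
-2 10 10
-12 11 7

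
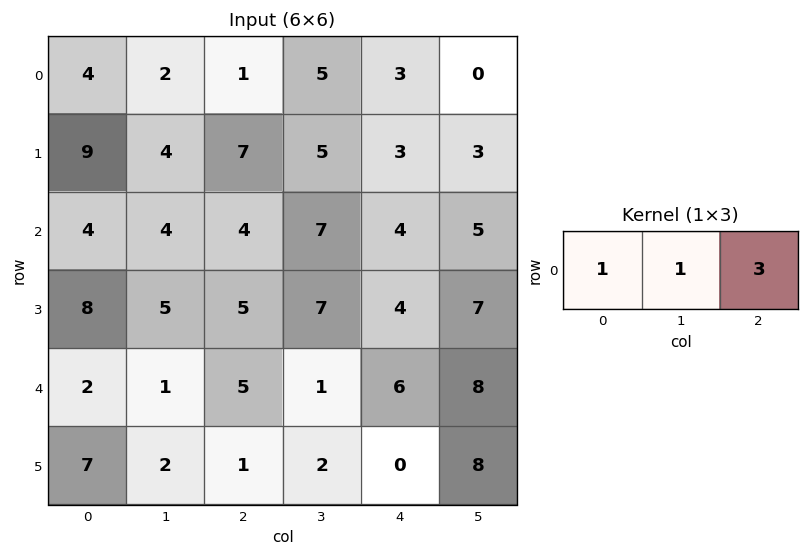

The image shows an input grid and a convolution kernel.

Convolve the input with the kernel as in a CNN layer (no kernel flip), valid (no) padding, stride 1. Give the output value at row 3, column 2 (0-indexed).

The receptive field on the input at this output position is [5 7 4]. Elementwise product with the kernel and sum: 5·1 + 7·1 + 4·3.

24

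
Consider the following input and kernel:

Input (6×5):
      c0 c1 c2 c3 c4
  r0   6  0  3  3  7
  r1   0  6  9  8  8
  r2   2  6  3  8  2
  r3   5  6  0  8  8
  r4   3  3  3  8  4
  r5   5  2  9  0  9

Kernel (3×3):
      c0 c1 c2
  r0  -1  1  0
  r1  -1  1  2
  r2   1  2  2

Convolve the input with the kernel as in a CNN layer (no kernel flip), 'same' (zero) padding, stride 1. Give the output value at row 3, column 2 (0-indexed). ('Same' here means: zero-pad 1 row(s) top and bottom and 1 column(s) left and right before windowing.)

The receptive field on the zero-padded input at this output position is [6 3 8 / 6 0 8 / 3 3 8]. Elementwise product with the kernel and sum: 6·-1 + 3·1 + 6·-1 + 0·1 + 8·2 + 3·1 + 3·2 + 8·2.

32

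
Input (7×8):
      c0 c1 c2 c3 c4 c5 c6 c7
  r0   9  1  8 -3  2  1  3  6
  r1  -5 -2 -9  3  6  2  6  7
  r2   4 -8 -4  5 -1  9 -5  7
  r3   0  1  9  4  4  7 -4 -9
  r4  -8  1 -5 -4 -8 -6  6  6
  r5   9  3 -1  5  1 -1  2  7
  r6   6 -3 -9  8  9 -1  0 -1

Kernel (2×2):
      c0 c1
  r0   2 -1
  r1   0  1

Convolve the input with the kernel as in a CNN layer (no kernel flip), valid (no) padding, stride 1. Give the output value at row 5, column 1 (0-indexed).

-2

The receptive field on the input at this output position is [3 -1 / -3 -9]. Elementwise product with the kernel and sum: 3·2 + -1·-1 + -9·1.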